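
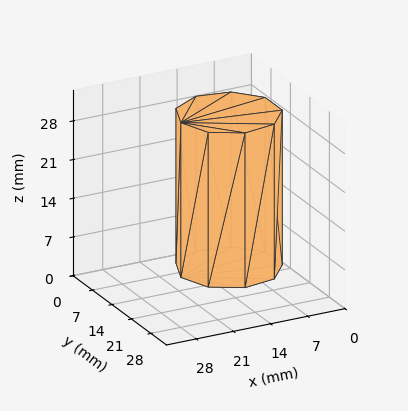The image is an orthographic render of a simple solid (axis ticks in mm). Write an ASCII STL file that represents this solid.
Reading the render: the shape is a regular 9-sided prism (a cylinder approximated with 9 flat sides), circumscribed radius ≈ 9 mm, height ≈ 28 mm (dimensions read to the nearest mm from the axis ticks). For the STL, each face is triangulated and given an outward normal.

solid part
  facet normal 0.0000 0.0000 -1.0000
    outer loop
      vertex 10.56 17.86 0.00
      vertex 15.89 14.79 0.00
      vertex 18.00 9.00 0.00
    endloop
  endfacet
  facet normal 0.0000 0.0000 -1.0000
    outer loop
      vertex 4.50 16.79 0.00
      vertex 10.56 17.86 0.00
      vertex 18.00 9.00 0.00
    endloop
  endfacet
  facet normal 0.0000 0.0000 -1.0000
    outer loop
      vertex 0.54 12.08 0.00
      vertex 4.50 16.79 0.00
      vertex 18.00 9.00 0.00
    endloop
  endfacet
  facet normal 0.0000 0.0000 -1.0000
    outer loop
      vertex 0.54 5.92 0.00
      vertex 0.54 12.08 0.00
      vertex 18.00 9.00 0.00
    endloop
  endfacet
  facet normal 0.0000 0.0000 -1.0000
    outer loop
      vertex 4.50 1.21 0.00
      vertex 0.54 5.92 0.00
      vertex 18.00 9.00 0.00
    endloop
  endfacet
  facet normal 0.0000 0.0000 -1.0000
    outer loop
      vertex 10.56 0.14 0.00
      vertex 4.50 1.21 0.00
      vertex 18.00 9.00 0.00
    endloop
  endfacet
  facet normal 0.0000 0.0000 -1.0000
    outer loop
      vertex 15.89 3.21 0.00
      vertex 10.56 0.14 0.00
      vertex 18.00 9.00 0.00
    endloop
  endfacet
  facet normal 0.0000 0.0000 1.0000
    outer loop
      vertex 18.00 9.00 28.00
      vertex 15.89 14.79 28.00
      vertex 10.56 17.86 28.00
    endloop
  endfacet
  facet normal 0.0000 0.0000 1.0000
    outer loop
      vertex 18.00 9.00 28.00
      vertex 10.56 17.86 28.00
      vertex 4.50 16.79 28.00
    endloop
  endfacet
  facet normal 0.0000 0.0000 1.0000
    outer loop
      vertex 18.00 9.00 28.00
      vertex 4.50 16.79 28.00
      vertex 0.54 12.08 28.00
    endloop
  endfacet
  facet normal 0.0000 0.0000 1.0000
    outer loop
      vertex 18.00 9.00 28.00
      vertex 0.54 12.08 28.00
      vertex 0.54 5.92 28.00
    endloop
  endfacet
  facet normal 0.0000 0.0000 1.0000
    outer loop
      vertex 18.00 9.00 28.00
      vertex 0.54 5.92 28.00
      vertex 4.50 1.21 28.00
    endloop
  endfacet
  facet normal 0.0000 0.0000 1.0000
    outer loop
      vertex 18.00 9.00 28.00
      vertex 4.50 1.21 28.00
      vertex 10.56 0.14 28.00
    endloop
  endfacet
  facet normal 0.0000 0.0000 1.0000
    outer loop
      vertex 18.00 9.00 28.00
      vertex 10.56 0.14 28.00
      vertex 15.89 3.21 28.00
    endloop
  endfacet
  facet normal 0.9396 0.3424 0.0000
    outer loop
      vertex 18.00 9.00 0.00
      vertex 15.89 14.79 0.00
      vertex 15.89 14.79 28.00
    endloop
  endfacet
  facet normal 0.9396 0.3424 0.0000
    outer loop
      vertex 18.00 9.00 0.00
      vertex 15.89 14.79 28.00
      vertex 18.00 9.00 28.00
    endloop
  endfacet
  facet normal 0.4991 0.8665 0.0000
    outer loop
      vertex 15.89 14.79 0.00
      vertex 10.56 17.86 0.00
      vertex 10.56 17.86 28.00
    endloop
  endfacet
  facet normal 0.4991 0.8665 0.0000
    outer loop
      vertex 15.89 14.79 0.00
      vertex 10.56 17.86 28.00
      vertex 15.89 14.79 28.00
    endloop
  endfacet
  facet normal -0.1739 0.9848 0.0000
    outer loop
      vertex 10.56 17.86 0.00
      vertex 4.50 16.79 0.00
      vertex 4.50 16.79 28.00
    endloop
  endfacet
  facet normal -0.1739 0.9848 0.0000
    outer loop
      vertex 10.56 17.86 0.00
      vertex 4.50 16.79 28.00
      vertex 10.56 17.86 28.00
    endloop
  endfacet
  facet normal -0.7654 0.6435 0.0000
    outer loop
      vertex 4.50 16.79 0.00
      vertex 0.54 12.08 0.00
      vertex 0.54 12.08 28.00
    endloop
  endfacet
  facet normal -0.7654 0.6435 0.0000
    outer loop
      vertex 4.50 16.79 0.00
      vertex 0.54 12.08 28.00
      vertex 4.50 16.79 28.00
    endloop
  endfacet
  facet normal -1.0000 0.0000 0.0000
    outer loop
      vertex 0.54 12.08 0.00
      vertex 0.54 5.92 0.00
      vertex 0.54 5.92 28.00
    endloop
  endfacet
  facet normal -1.0000 0.0000 0.0000
    outer loop
      vertex 0.54 12.08 0.00
      vertex 0.54 5.92 28.00
      vertex 0.54 12.08 28.00
    endloop
  endfacet
  facet normal -0.7654 -0.6435 0.0000
    outer loop
      vertex 0.54 5.92 0.00
      vertex 4.50 1.21 0.00
      vertex 4.50 1.21 28.00
    endloop
  endfacet
  facet normal -0.7654 -0.6435 0.0000
    outer loop
      vertex 0.54 5.92 0.00
      vertex 4.50 1.21 28.00
      vertex 0.54 5.92 28.00
    endloop
  endfacet
  facet normal -0.1739 -0.9848 0.0000
    outer loop
      vertex 4.50 1.21 0.00
      vertex 10.56 0.14 0.00
      vertex 10.56 0.14 28.00
    endloop
  endfacet
  facet normal -0.1739 -0.9848 0.0000
    outer loop
      vertex 4.50 1.21 0.00
      vertex 10.56 0.14 28.00
      vertex 4.50 1.21 28.00
    endloop
  endfacet
  facet normal 0.4991 -0.8665 0.0000
    outer loop
      vertex 10.56 0.14 0.00
      vertex 15.89 3.21 0.00
      vertex 15.89 3.21 28.00
    endloop
  endfacet
  facet normal 0.4991 -0.8665 0.0000
    outer loop
      vertex 10.56 0.14 0.00
      vertex 15.89 3.21 28.00
      vertex 10.56 0.14 28.00
    endloop
  endfacet
  facet normal 0.9396 -0.3424 0.0000
    outer loop
      vertex 15.89 3.21 0.00
      vertex 18.00 9.00 0.00
      vertex 18.00 9.00 28.00
    endloop
  endfacet
  facet normal 0.9396 -0.3424 0.0000
    outer loop
      vertex 15.89 3.21 0.00
      vertex 18.00 9.00 28.00
      vertex 15.89 3.21 28.00
    endloop
  endfacet
endsolid part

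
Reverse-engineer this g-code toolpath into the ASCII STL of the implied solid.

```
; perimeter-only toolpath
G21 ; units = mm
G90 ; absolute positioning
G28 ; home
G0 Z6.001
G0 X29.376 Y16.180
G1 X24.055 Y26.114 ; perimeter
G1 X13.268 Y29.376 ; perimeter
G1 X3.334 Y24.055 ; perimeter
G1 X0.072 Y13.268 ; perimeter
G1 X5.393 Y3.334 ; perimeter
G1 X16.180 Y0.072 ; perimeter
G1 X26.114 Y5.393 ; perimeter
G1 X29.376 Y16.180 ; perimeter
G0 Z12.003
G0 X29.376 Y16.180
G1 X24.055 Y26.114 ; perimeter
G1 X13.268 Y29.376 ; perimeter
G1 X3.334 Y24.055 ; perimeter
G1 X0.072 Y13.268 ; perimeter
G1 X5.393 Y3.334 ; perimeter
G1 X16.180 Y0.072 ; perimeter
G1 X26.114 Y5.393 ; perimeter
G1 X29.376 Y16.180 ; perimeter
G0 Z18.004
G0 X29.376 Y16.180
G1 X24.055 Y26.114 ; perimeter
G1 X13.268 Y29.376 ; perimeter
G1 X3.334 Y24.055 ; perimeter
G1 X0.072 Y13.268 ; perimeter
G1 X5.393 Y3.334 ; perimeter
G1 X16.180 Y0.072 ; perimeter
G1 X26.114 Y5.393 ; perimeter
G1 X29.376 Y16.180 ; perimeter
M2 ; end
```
solid part
  facet normal 0.0000 0.0000 -1.0000
    outer loop
      vertex 13.268 29.376 0.000
      vertex 24.055 26.114 0.000
      vertex 29.376 16.180 0.000
    endloop
  endfacet
  facet normal 0.0000 0.0000 -1.0000
    outer loop
      vertex 3.334 24.055 0.000
      vertex 13.268 29.376 0.000
      vertex 29.376 16.180 0.000
    endloop
  endfacet
  facet normal 0.0000 0.0000 -1.0000
    outer loop
      vertex 0.072 13.268 0.000
      vertex 3.334 24.055 0.000
      vertex 29.376 16.180 0.000
    endloop
  endfacet
  facet normal 0.0000 0.0000 -1.0000
    outer loop
      vertex 5.393 3.334 0.000
      vertex 0.072 13.268 0.000
      vertex 29.376 16.180 0.000
    endloop
  endfacet
  facet normal 0.0000 0.0000 -1.0000
    outer loop
      vertex 16.180 0.072 0.000
      vertex 5.393 3.334 0.000
      vertex 29.376 16.180 0.000
    endloop
  endfacet
  facet normal 0.0000 0.0000 -1.0000
    outer loop
      vertex 26.114 5.393 0.000
      vertex 16.180 0.072 0.000
      vertex 29.376 16.180 0.000
    endloop
  endfacet
  facet normal 0.0000 0.0000 1.0000
    outer loop
      vertex 29.376 16.180 18.004
      vertex 24.055 26.114 18.004
      vertex 13.268 29.376 18.004
    endloop
  endfacet
  facet normal 0.0000 0.0000 1.0000
    outer loop
      vertex 29.376 16.180 18.004
      vertex 13.268 29.376 18.004
      vertex 3.334 24.055 18.004
    endloop
  endfacet
  facet normal 0.0000 0.0000 1.0000
    outer loop
      vertex 29.376 16.180 18.004
      vertex 3.334 24.055 18.004
      vertex 0.072 13.268 18.004
    endloop
  endfacet
  facet normal 0.0000 0.0000 1.0000
    outer loop
      vertex 29.376 16.180 18.004
      vertex 0.072 13.268 18.004
      vertex 5.393 3.334 18.004
    endloop
  endfacet
  facet normal 0.0000 0.0000 1.0000
    outer loop
      vertex 29.376 16.180 18.004
      vertex 5.393 3.334 18.004
      vertex 16.180 0.072 18.004
    endloop
  endfacet
  facet normal 0.0000 0.0000 1.0000
    outer loop
      vertex 29.376 16.180 18.004
      vertex 16.180 0.072 18.004
      vertex 26.114 5.393 18.004
    endloop
  endfacet
  facet normal 0.8815 0.4722 0.0000
    outer loop
      vertex 29.376 16.180 0.000
      vertex 24.055 26.114 0.000
      vertex 24.055 26.114 18.004
    endloop
  endfacet
  facet normal 0.8815 0.4722 0.0000
    outer loop
      vertex 29.376 16.180 0.000
      vertex 24.055 26.114 18.004
      vertex 29.376 16.180 18.004
    endloop
  endfacet
  facet normal 0.2895 0.9572 0.0000
    outer loop
      vertex 24.055 26.114 0.000
      vertex 13.268 29.376 0.000
      vertex 13.268 29.376 18.004
    endloop
  endfacet
  facet normal 0.2895 0.9572 0.0000
    outer loop
      vertex 24.055 26.114 0.000
      vertex 13.268 29.376 18.004
      vertex 24.055 26.114 18.004
    endloop
  endfacet
  facet normal -0.4722 0.8815 0.0000
    outer loop
      vertex 13.268 29.376 0.000
      vertex 3.334 24.055 0.000
      vertex 3.334 24.055 18.004
    endloop
  endfacet
  facet normal -0.4722 0.8815 0.0000
    outer loop
      vertex 13.268 29.376 0.000
      vertex 3.334 24.055 18.004
      vertex 13.268 29.376 18.004
    endloop
  endfacet
  facet normal -0.9572 0.2895 0.0000
    outer loop
      vertex 3.334 24.055 0.000
      vertex 0.072 13.268 0.000
      vertex 0.072 13.268 18.004
    endloop
  endfacet
  facet normal -0.9572 0.2895 0.0000
    outer loop
      vertex 3.334 24.055 0.000
      vertex 0.072 13.268 18.004
      vertex 3.334 24.055 18.004
    endloop
  endfacet
  facet normal -0.8815 -0.4722 0.0000
    outer loop
      vertex 0.072 13.268 0.000
      vertex 5.393 3.334 0.000
      vertex 5.393 3.334 18.004
    endloop
  endfacet
  facet normal -0.8815 -0.4722 0.0000
    outer loop
      vertex 0.072 13.268 0.000
      vertex 5.393 3.334 18.004
      vertex 0.072 13.268 18.004
    endloop
  endfacet
  facet normal -0.2895 -0.9572 0.0000
    outer loop
      vertex 5.393 3.334 0.000
      vertex 16.180 0.072 0.000
      vertex 16.180 0.072 18.004
    endloop
  endfacet
  facet normal -0.2895 -0.9572 0.0000
    outer loop
      vertex 5.393 3.334 0.000
      vertex 16.180 0.072 18.004
      vertex 5.393 3.334 18.004
    endloop
  endfacet
  facet normal 0.4722 -0.8815 0.0000
    outer loop
      vertex 16.180 0.072 0.000
      vertex 26.114 5.393 0.000
      vertex 26.114 5.393 18.004
    endloop
  endfacet
  facet normal 0.4722 -0.8815 0.0000
    outer loop
      vertex 16.180 0.072 0.000
      vertex 26.114 5.393 18.004
      vertex 16.180 0.072 18.004
    endloop
  endfacet
  facet normal 0.9572 -0.2895 0.0000
    outer loop
      vertex 26.114 5.393 0.000
      vertex 29.376 16.180 0.000
      vertex 29.376 16.180 18.004
    endloop
  endfacet
  facet normal 0.9572 -0.2895 0.0000
    outer loop
      vertex 26.114 5.393 0.000
      vertex 29.376 16.180 18.004
      vertex 26.114 5.393 18.004
    endloop
  endfacet
endsolid part

The G0 Z moves step by Δz≈6.001 mm. Every layer's G1 loop is the same polygon, so the solid is a straight extrusion of it from z=0 to z≈18. Closing with flat bottom and top caps and triangulating gives 28 facets — a regular 8-sided prism (a cylinder approximated with 8 flat sides), circumscribed radius ≈ 14.7 mm, height ≈ 18 mm.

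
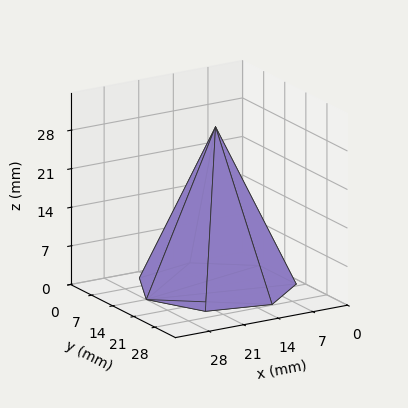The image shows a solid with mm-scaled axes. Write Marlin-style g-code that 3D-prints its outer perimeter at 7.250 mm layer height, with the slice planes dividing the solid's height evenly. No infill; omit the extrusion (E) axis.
Reading the render: the shape is a regular 7-sided pyramid, base circumscribed radius ≈ 14 mm, apex at z ≈ 29 mm (dimensions read to the nearest mm from the axis ticks). For the g-code, the solid's height is divided into equal slices at the stated Δz and each level perimeter traced with G1 moves after a G0 lift.

; perimeter-only toolpath
G21 ; units = mm
G90 ; absolute positioning
G28 ; home
; layer 1
G0 Z7.250
G0 X24.500 Y14.000
G1 X20.547 Y22.210
G1 X11.664 Y24.237
G1 X4.540 Y18.556
G1 X4.540 Y9.444
G1 X11.664 Y3.763
G1 X20.547 Y5.790
G1 X24.500 Y14.000
; layer 2
G0 Z14.500
G0 X21.000 Y14.000
G1 X18.364 Y19.473
G1 X12.442 Y20.825
G1 X7.693 Y17.037
G1 X7.693 Y10.963
G1 X12.442 Y7.175
G1 X18.364 Y8.527
G1 X21.000 Y14.000
; layer 3
G0 Z21.750
G0 X17.500 Y14.000
G1 X16.182 Y16.736
G1 X13.221 Y17.412
G1 X10.847 Y15.518
G1 X10.847 Y12.482
G1 X13.221 Y10.588
G1 X16.182 Y11.264
G1 X17.500 Y14.000
M2 ; end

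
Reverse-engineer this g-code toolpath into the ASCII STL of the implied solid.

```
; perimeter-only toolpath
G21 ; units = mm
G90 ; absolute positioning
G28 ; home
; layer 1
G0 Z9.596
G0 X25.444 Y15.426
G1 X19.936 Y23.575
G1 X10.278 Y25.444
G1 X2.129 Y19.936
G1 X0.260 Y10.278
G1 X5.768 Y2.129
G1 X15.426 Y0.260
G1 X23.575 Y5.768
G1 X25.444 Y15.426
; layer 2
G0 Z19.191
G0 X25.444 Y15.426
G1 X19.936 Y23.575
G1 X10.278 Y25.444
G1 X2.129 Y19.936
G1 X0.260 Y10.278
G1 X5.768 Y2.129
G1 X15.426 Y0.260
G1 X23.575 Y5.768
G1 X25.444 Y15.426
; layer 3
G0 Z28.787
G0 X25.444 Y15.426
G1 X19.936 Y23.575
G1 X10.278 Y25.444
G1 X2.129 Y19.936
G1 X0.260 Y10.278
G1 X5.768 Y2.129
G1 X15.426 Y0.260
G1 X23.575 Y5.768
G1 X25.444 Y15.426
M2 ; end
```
solid part
  facet normal 0.0000 0.0000 -1.0000
    outer loop
      vertex 10.278 25.444 0.000
      vertex 19.936 23.575 0.000
      vertex 25.444 15.426 0.000
    endloop
  endfacet
  facet normal 0.0000 0.0000 -1.0000
    outer loop
      vertex 2.129 19.936 0.000
      vertex 10.278 25.444 0.000
      vertex 25.444 15.426 0.000
    endloop
  endfacet
  facet normal 0.0000 0.0000 -1.0000
    outer loop
      vertex 0.260 10.278 0.000
      vertex 2.129 19.936 0.000
      vertex 25.444 15.426 0.000
    endloop
  endfacet
  facet normal 0.0000 0.0000 -1.0000
    outer loop
      vertex 5.768 2.129 0.000
      vertex 0.260 10.278 0.000
      vertex 25.444 15.426 0.000
    endloop
  endfacet
  facet normal 0.0000 0.0000 -1.0000
    outer loop
      vertex 15.426 0.260 0.000
      vertex 5.768 2.129 0.000
      vertex 25.444 15.426 0.000
    endloop
  endfacet
  facet normal 0.0000 0.0000 -1.0000
    outer loop
      vertex 23.575 5.768 0.000
      vertex 15.426 0.260 0.000
      vertex 25.444 15.426 0.000
    endloop
  endfacet
  facet normal 0.0000 0.0000 1.0000
    outer loop
      vertex 25.444 15.426 28.787
      vertex 19.936 23.575 28.787
      vertex 10.278 25.444 28.787
    endloop
  endfacet
  facet normal 0.0000 0.0000 1.0000
    outer loop
      vertex 25.444 15.426 28.787
      vertex 10.278 25.444 28.787
      vertex 2.129 19.936 28.787
    endloop
  endfacet
  facet normal 0.0000 0.0000 1.0000
    outer loop
      vertex 25.444 15.426 28.787
      vertex 2.129 19.936 28.787
      vertex 0.260 10.278 28.787
    endloop
  endfacet
  facet normal 0.0000 0.0000 1.0000
    outer loop
      vertex 25.444 15.426 28.787
      vertex 0.260 10.278 28.787
      vertex 5.768 2.129 28.787
    endloop
  endfacet
  facet normal 0.0000 0.0000 1.0000
    outer loop
      vertex 25.444 15.426 28.787
      vertex 5.768 2.129 28.787
      vertex 15.426 0.260 28.787
    endloop
  endfacet
  facet normal 0.0000 0.0000 1.0000
    outer loop
      vertex 25.444 15.426 28.787
      vertex 15.426 0.260 28.787
      vertex 23.575 5.768 28.787
    endloop
  endfacet
  facet normal 0.8285 0.5600 0.0000
    outer loop
      vertex 25.444 15.426 0.000
      vertex 19.936 23.575 0.000
      vertex 19.936 23.575 28.787
    endloop
  endfacet
  facet normal 0.8285 0.5600 0.0000
    outer loop
      vertex 25.444 15.426 0.000
      vertex 19.936 23.575 28.787
      vertex 25.444 15.426 28.787
    endloop
  endfacet
  facet normal 0.1900 0.9818 0.0000
    outer loop
      vertex 19.936 23.575 0.000
      vertex 10.278 25.444 0.000
      vertex 10.278 25.444 28.787
    endloop
  endfacet
  facet normal 0.1900 0.9818 0.0000
    outer loop
      vertex 19.936 23.575 0.000
      vertex 10.278 25.444 28.787
      vertex 19.936 23.575 28.787
    endloop
  endfacet
  facet normal -0.5600 0.8285 0.0000
    outer loop
      vertex 10.278 25.444 0.000
      vertex 2.129 19.936 0.000
      vertex 2.129 19.936 28.787
    endloop
  endfacet
  facet normal -0.5600 0.8285 0.0000
    outer loop
      vertex 10.278 25.444 0.000
      vertex 2.129 19.936 28.787
      vertex 10.278 25.444 28.787
    endloop
  endfacet
  facet normal -0.9818 0.1900 0.0000
    outer loop
      vertex 2.129 19.936 0.000
      vertex 0.260 10.278 0.000
      vertex 0.260 10.278 28.787
    endloop
  endfacet
  facet normal -0.9818 0.1900 0.0000
    outer loop
      vertex 2.129 19.936 0.000
      vertex 0.260 10.278 28.787
      vertex 2.129 19.936 28.787
    endloop
  endfacet
  facet normal -0.8285 -0.5600 0.0000
    outer loop
      vertex 0.260 10.278 0.000
      vertex 5.768 2.129 0.000
      vertex 5.768 2.129 28.787
    endloop
  endfacet
  facet normal -0.8285 -0.5600 0.0000
    outer loop
      vertex 0.260 10.278 0.000
      vertex 5.768 2.129 28.787
      vertex 0.260 10.278 28.787
    endloop
  endfacet
  facet normal -0.1900 -0.9818 0.0000
    outer loop
      vertex 5.768 2.129 0.000
      vertex 15.426 0.260 0.000
      vertex 15.426 0.260 28.787
    endloop
  endfacet
  facet normal -0.1900 -0.9818 0.0000
    outer loop
      vertex 5.768 2.129 0.000
      vertex 15.426 0.260 28.787
      vertex 5.768 2.129 28.787
    endloop
  endfacet
  facet normal 0.5600 -0.8285 0.0000
    outer loop
      vertex 15.426 0.260 0.000
      vertex 23.575 5.768 0.000
      vertex 23.575 5.768 28.787
    endloop
  endfacet
  facet normal 0.5600 -0.8285 0.0000
    outer loop
      vertex 15.426 0.260 0.000
      vertex 23.575 5.768 28.787
      vertex 15.426 0.260 28.787
    endloop
  endfacet
  facet normal 0.9818 -0.1900 0.0000
    outer loop
      vertex 23.575 5.768 0.000
      vertex 25.444 15.426 0.000
      vertex 25.444 15.426 28.787
    endloop
  endfacet
  facet normal 0.9818 -0.1900 0.0000
    outer loop
      vertex 23.575 5.768 0.000
      vertex 25.444 15.426 28.787
      vertex 23.575 5.768 28.787
    endloop
  endfacet
endsolid part

The G0 Z moves step by Δz≈9.596 mm. Every layer's G1 loop is the same polygon, so the solid is a straight extrusion of it from z=0 to z≈28.8. Closing with flat bottom and top caps and triangulating gives 28 facets — a regular 8-sided prism (a cylinder approximated with 8 flat sides), circumscribed radius ≈ 12.9 mm, height ≈ 28.8 mm.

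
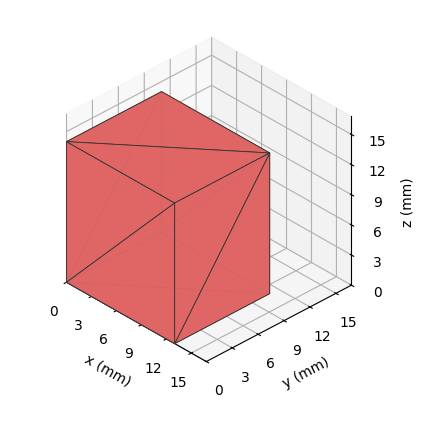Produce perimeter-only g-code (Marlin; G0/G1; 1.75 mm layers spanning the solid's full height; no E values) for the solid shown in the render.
Reading the render: the shape is a rectangular box, roughly 13 × 11 mm footprint and 14 mm tall (dimensions read to the nearest mm from the axis ticks). For the g-code, the solid's height is divided into equal slices at the stated Δz and each level perimeter traced with G1 moves after a G0 lift.

; perimeter-only toolpath
G21 ; units = mm
G90 ; absolute positioning
G28 ; home
; layer 1
G0 Z1.75
G0 X0.00 Y0.00
G1 X13.00 Y0.00
G1 X13.00 Y11.00
G1 X0.00 Y11.00
G1 X0.00 Y0.00
; layer 2
G0 Z3.50
G0 X0.00 Y0.00
G1 X13.00 Y0.00
G1 X13.00 Y11.00
G1 X0.00 Y11.00
G1 X0.00 Y0.00
; layer 3
G0 Z5.25
G0 X0.00 Y0.00
G1 X13.00 Y0.00
G1 X13.00 Y11.00
G1 X0.00 Y11.00
G1 X0.00 Y0.00
; layer 4
G0 Z7.00
G0 X0.00 Y0.00
G1 X13.00 Y0.00
G1 X13.00 Y11.00
G1 X0.00 Y11.00
G1 X0.00 Y0.00
; layer 5
G0 Z8.75
G0 X0.00 Y0.00
G1 X13.00 Y0.00
G1 X13.00 Y11.00
G1 X0.00 Y11.00
G1 X0.00 Y0.00
; layer 6
G0 Z10.50
G0 X0.00 Y0.00
G1 X13.00 Y0.00
G1 X13.00 Y11.00
G1 X0.00 Y11.00
G1 X0.00 Y0.00
; layer 7
G0 Z12.25
G0 X0.00 Y0.00
G1 X13.00 Y0.00
G1 X13.00 Y11.00
G1 X0.00 Y11.00
G1 X0.00 Y0.00
; layer 8
G0 Z14.00
G0 X0.00 Y0.00
G1 X13.00 Y0.00
G1 X13.00 Y11.00
G1 X0.00 Y11.00
G1 X0.00 Y0.00
M2 ; end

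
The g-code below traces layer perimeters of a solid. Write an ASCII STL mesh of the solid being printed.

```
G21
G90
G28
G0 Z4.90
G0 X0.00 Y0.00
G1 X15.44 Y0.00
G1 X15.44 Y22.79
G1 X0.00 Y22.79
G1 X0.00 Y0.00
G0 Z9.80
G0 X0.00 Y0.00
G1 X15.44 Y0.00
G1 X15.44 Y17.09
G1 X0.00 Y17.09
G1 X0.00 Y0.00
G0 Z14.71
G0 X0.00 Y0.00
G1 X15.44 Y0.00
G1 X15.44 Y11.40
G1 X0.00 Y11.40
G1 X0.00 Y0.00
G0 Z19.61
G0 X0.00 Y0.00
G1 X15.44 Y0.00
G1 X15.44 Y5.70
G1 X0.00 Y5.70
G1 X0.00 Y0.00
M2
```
solid part
  facet normal 0.0000 0.0000 -1.0000
    outer loop
      vertex 15.44 28.49 0.00
      vertex 15.44 0.00 0.00
      vertex 0.00 0.00 0.00
    endloop
  endfacet
  facet normal 0.0000 0.0000 -1.0000
    outer loop
      vertex 0.00 28.49 0.00
      vertex 15.44 28.49 0.00
      vertex 0.00 0.00 0.00
    endloop
  endfacet
  facet normal 0.0000 -1.0000 0.0000
    outer loop
      vertex 0.00 0.00 0.00
      vertex 15.44 0.00 0.00
      vertex 15.44 0.00 24.51
    endloop
  endfacet
  facet normal 0.0000 -1.0000 0.0000
    outer loop
      vertex 0.00 0.00 0.00
      vertex 15.44 0.00 24.51
      vertex 0.00 0.00 24.51
    endloop
  endfacet
  facet normal 0.0000 0.6522 0.7581
    outer loop
      vertex 0.00 0.00 24.51
      vertex 15.44 0.00 24.51
      vertex 15.44 28.49 0.00
    endloop
  endfacet
  facet normal 0.0000 0.6522 0.7581
    outer loop
      vertex 0.00 0.00 24.51
      vertex 15.44 28.49 0.00
      vertex 0.00 28.49 0.00
    endloop
  endfacet
  facet normal -1.0000 0.0000 0.0000
    outer loop
      vertex 0.00 0.00 24.51
      vertex 0.00 28.49 0.00
      vertex 0.00 0.00 0.00
    endloop
  endfacet
  facet normal 1.0000 0.0000 0.0000
    outer loop
      vertex 15.44 0.00 0.00
      vertex 15.44 28.49 0.00
      vertex 15.44 0.00 24.51
    endloop
  endfacet
endsolid part

The G0 Z moves step by Δz≈4.90 mm. The G1 loops shrink linearly with z, so the solid tapers from its base footprint up to z≈24.5. Closing with a flat bottom cap and the tapered top and triangulating gives 8 facets — a wedge (ramp): 15.4 × 28.5 mm base, rising to 24.5 mm along the y=0 edge and sloping linearly to z=0 at y=28.5.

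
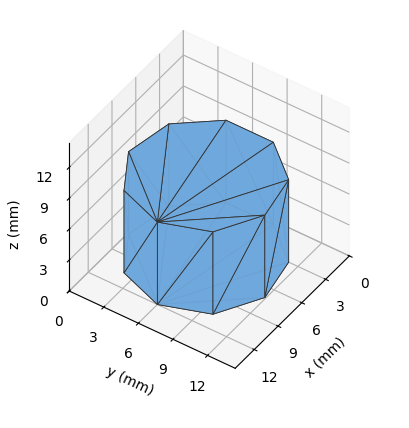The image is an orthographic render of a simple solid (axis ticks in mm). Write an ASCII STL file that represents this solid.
Reading the render: the shape is a regular 9-sided prism (a cylinder approximated with 9 flat sides), circumscribed radius ≈ 6 mm, height ≈ 8 mm (dimensions read to the nearest mm from the axis ticks). For the STL, each face is triangulated and given an outward normal.

solid part
  facet normal 0.0000 0.0000 -1.0000
    outer loop
      vertex 7.042 11.909 0.000
      vertex 10.596 9.857 0.000
      vertex 12.000 6.000 0.000
    endloop
  endfacet
  facet normal 0.0000 0.0000 -1.0000
    outer loop
      vertex 3.000 11.196 0.000
      vertex 7.042 11.909 0.000
      vertex 12.000 6.000 0.000
    endloop
  endfacet
  facet normal 0.0000 0.0000 -1.0000
    outer loop
      vertex 0.362 8.052 0.000
      vertex 3.000 11.196 0.000
      vertex 12.000 6.000 0.000
    endloop
  endfacet
  facet normal 0.0000 0.0000 -1.0000
    outer loop
      vertex 0.362 3.948 0.000
      vertex 0.362 8.052 0.000
      vertex 12.000 6.000 0.000
    endloop
  endfacet
  facet normal 0.0000 0.0000 -1.0000
    outer loop
      vertex 3.000 0.804 0.000
      vertex 0.362 3.948 0.000
      vertex 12.000 6.000 0.000
    endloop
  endfacet
  facet normal 0.0000 0.0000 -1.0000
    outer loop
      vertex 7.042 0.091 0.000
      vertex 3.000 0.804 0.000
      vertex 12.000 6.000 0.000
    endloop
  endfacet
  facet normal 0.0000 0.0000 -1.0000
    outer loop
      vertex 10.596 2.143 0.000
      vertex 7.042 0.091 0.000
      vertex 12.000 6.000 0.000
    endloop
  endfacet
  facet normal 0.0000 0.0000 1.0000
    outer loop
      vertex 12.000 6.000 8.000
      vertex 10.596 9.857 8.000
      vertex 7.042 11.909 8.000
    endloop
  endfacet
  facet normal 0.0000 0.0000 1.0000
    outer loop
      vertex 12.000 6.000 8.000
      vertex 7.042 11.909 8.000
      vertex 3.000 11.196 8.000
    endloop
  endfacet
  facet normal 0.0000 0.0000 1.0000
    outer loop
      vertex 12.000 6.000 8.000
      vertex 3.000 11.196 8.000
      vertex 0.362 8.052 8.000
    endloop
  endfacet
  facet normal 0.0000 0.0000 1.0000
    outer loop
      vertex 12.000 6.000 8.000
      vertex 0.362 8.052 8.000
      vertex 0.362 3.948 8.000
    endloop
  endfacet
  facet normal 0.0000 0.0000 1.0000
    outer loop
      vertex 12.000 6.000 8.000
      vertex 0.362 3.948 8.000
      vertex 3.000 0.804 8.000
    endloop
  endfacet
  facet normal 0.0000 0.0000 1.0000
    outer loop
      vertex 12.000 6.000 8.000
      vertex 3.000 0.804 8.000
      vertex 7.042 0.091 8.000
    endloop
  endfacet
  facet normal 0.0000 0.0000 1.0000
    outer loop
      vertex 12.000 6.000 8.000
      vertex 7.042 0.091 8.000
      vertex 10.596 2.143 8.000
    endloop
  endfacet
  facet normal 0.9397 0.3421 0.0000
    outer loop
      vertex 12.000 6.000 0.000
      vertex 10.596 9.857 0.000
      vertex 10.596 9.857 8.000
    endloop
  endfacet
  facet normal 0.9397 0.3421 0.0000
    outer loop
      vertex 12.000 6.000 0.000
      vertex 10.596 9.857 8.000
      vertex 12.000 6.000 8.000
    endloop
  endfacet
  facet normal 0.5000 0.8660 0.0000
    outer loop
      vertex 10.596 9.857 0.000
      vertex 7.042 11.909 0.000
      vertex 7.042 11.909 8.000
    endloop
  endfacet
  facet normal 0.5000 0.8660 0.0000
    outer loop
      vertex 10.596 9.857 0.000
      vertex 7.042 11.909 8.000
      vertex 10.596 9.857 8.000
    endloop
  endfacet
  facet normal -0.1737 0.9848 0.0000
    outer loop
      vertex 7.042 11.909 0.000
      vertex 3.000 11.196 0.000
      vertex 3.000 11.196 8.000
    endloop
  endfacet
  facet normal -0.1737 0.9848 0.0000
    outer loop
      vertex 7.042 11.909 0.000
      vertex 3.000 11.196 8.000
      vertex 7.042 11.909 8.000
    endloop
  endfacet
  facet normal -0.7661 0.6428 0.0000
    outer loop
      vertex 3.000 11.196 0.000
      vertex 0.362 8.052 0.000
      vertex 0.362 8.052 8.000
    endloop
  endfacet
  facet normal -0.7661 0.6428 0.0000
    outer loop
      vertex 3.000 11.196 0.000
      vertex 0.362 8.052 8.000
      vertex 3.000 11.196 8.000
    endloop
  endfacet
  facet normal -1.0000 0.0000 0.0000
    outer loop
      vertex 0.362 8.052 0.000
      vertex 0.362 3.948 0.000
      vertex 0.362 3.948 8.000
    endloop
  endfacet
  facet normal -1.0000 0.0000 0.0000
    outer loop
      vertex 0.362 8.052 0.000
      vertex 0.362 3.948 8.000
      vertex 0.362 8.052 8.000
    endloop
  endfacet
  facet normal -0.7661 -0.6428 0.0000
    outer loop
      vertex 0.362 3.948 0.000
      vertex 3.000 0.804 0.000
      vertex 3.000 0.804 8.000
    endloop
  endfacet
  facet normal -0.7661 -0.6428 0.0000
    outer loop
      vertex 0.362 3.948 0.000
      vertex 3.000 0.804 8.000
      vertex 0.362 3.948 8.000
    endloop
  endfacet
  facet normal -0.1737 -0.9848 0.0000
    outer loop
      vertex 3.000 0.804 0.000
      vertex 7.042 0.091 0.000
      vertex 7.042 0.091 8.000
    endloop
  endfacet
  facet normal -0.1737 -0.9848 0.0000
    outer loop
      vertex 3.000 0.804 0.000
      vertex 7.042 0.091 8.000
      vertex 3.000 0.804 8.000
    endloop
  endfacet
  facet normal 0.5000 -0.8660 0.0000
    outer loop
      vertex 7.042 0.091 0.000
      vertex 10.596 2.143 0.000
      vertex 10.596 2.143 8.000
    endloop
  endfacet
  facet normal 0.5000 -0.8660 0.0000
    outer loop
      vertex 7.042 0.091 0.000
      vertex 10.596 2.143 8.000
      vertex 7.042 0.091 8.000
    endloop
  endfacet
  facet normal 0.9397 -0.3421 0.0000
    outer loop
      vertex 10.596 2.143 0.000
      vertex 12.000 6.000 0.000
      vertex 12.000 6.000 8.000
    endloop
  endfacet
  facet normal 0.9397 -0.3421 0.0000
    outer loop
      vertex 10.596 2.143 0.000
      vertex 12.000 6.000 8.000
      vertex 10.596 2.143 8.000
    endloop
  endfacet
endsolid part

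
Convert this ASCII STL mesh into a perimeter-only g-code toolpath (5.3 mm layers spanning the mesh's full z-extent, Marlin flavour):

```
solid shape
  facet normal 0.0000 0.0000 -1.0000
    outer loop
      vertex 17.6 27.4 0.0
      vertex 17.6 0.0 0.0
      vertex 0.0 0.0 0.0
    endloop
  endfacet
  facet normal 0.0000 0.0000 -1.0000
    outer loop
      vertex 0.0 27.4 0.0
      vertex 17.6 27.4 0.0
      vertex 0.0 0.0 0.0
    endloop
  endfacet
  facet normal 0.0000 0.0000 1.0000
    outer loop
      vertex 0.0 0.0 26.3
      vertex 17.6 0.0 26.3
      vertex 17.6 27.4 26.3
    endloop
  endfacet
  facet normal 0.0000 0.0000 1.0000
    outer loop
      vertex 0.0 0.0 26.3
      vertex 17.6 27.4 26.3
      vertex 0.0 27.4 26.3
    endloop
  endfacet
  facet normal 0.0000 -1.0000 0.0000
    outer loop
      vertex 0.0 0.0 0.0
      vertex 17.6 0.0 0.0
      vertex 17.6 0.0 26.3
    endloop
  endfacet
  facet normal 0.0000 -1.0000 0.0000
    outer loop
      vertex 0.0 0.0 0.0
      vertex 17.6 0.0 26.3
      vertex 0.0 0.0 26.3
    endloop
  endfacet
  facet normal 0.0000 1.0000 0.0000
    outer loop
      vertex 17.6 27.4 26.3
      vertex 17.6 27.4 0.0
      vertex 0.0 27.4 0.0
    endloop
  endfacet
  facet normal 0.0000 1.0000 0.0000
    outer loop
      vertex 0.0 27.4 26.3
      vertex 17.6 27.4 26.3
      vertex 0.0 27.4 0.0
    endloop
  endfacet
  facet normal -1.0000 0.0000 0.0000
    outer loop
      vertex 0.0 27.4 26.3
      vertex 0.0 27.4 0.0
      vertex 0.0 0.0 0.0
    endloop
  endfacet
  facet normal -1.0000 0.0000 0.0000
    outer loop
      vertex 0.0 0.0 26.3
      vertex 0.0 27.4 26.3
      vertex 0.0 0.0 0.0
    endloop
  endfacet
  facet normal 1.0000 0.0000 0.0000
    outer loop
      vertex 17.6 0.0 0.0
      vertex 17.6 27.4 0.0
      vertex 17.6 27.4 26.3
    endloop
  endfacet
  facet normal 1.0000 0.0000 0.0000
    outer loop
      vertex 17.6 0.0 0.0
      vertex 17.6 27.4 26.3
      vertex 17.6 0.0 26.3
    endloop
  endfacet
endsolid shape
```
; perimeter-only toolpath
G21 ; units = mm
G90 ; absolute positioning
G28 ; home
; layer 1
G0 Z5.3
G0 X0.0 Y0.0
G1 X17.6 Y0.0
G1 X17.6 Y27.4
G1 X0.0 Y27.4
G1 X0.0 Y0.0
; layer 2
G0 Z10.5
G0 X0.0 Y0.0
G1 X17.6 Y0.0
G1 X17.6 Y27.4
G1 X0.0 Y27.4
G1 X0.0 Y0.0
; layer 3
G0 Z15.8
G0 X0.0 Y0.0
G1 X17.6 Y0.0
G1 X17.6 Y27.4
G1 X0.0 Y27.4
G1 X0.0 Y0.0
; layer 4
G0 Z21.0
G0 X0.0 Y0.0
G1 X17.6 Y0.0
G1 X17.6 Y27.4
G1 X0.0 Y27.4
G1 X0.0 Y0.0
; layer 5
G0 Z26.3
G0 X0.0 Y0.0
G1 X17.6 Y0.0
G1 X17.6 Y27.4
G1 X0.0 Y27.4
G1 X0.0 Y0.0
M2 ; end

The solid is a rectangular box, roughly 17.6 × 27.4 mm footprint and 26.3 mm tall. Slicing at Δz = 5.3 mm — 5 equal slices spanning the solid's height, so layer i sits at z = i·h/5 — gives 5 non-empty perimeters. Each is a 4-segment closed polygon; G0 lifts to the layer z and rapids to the start vertex, then G1 traces the edges.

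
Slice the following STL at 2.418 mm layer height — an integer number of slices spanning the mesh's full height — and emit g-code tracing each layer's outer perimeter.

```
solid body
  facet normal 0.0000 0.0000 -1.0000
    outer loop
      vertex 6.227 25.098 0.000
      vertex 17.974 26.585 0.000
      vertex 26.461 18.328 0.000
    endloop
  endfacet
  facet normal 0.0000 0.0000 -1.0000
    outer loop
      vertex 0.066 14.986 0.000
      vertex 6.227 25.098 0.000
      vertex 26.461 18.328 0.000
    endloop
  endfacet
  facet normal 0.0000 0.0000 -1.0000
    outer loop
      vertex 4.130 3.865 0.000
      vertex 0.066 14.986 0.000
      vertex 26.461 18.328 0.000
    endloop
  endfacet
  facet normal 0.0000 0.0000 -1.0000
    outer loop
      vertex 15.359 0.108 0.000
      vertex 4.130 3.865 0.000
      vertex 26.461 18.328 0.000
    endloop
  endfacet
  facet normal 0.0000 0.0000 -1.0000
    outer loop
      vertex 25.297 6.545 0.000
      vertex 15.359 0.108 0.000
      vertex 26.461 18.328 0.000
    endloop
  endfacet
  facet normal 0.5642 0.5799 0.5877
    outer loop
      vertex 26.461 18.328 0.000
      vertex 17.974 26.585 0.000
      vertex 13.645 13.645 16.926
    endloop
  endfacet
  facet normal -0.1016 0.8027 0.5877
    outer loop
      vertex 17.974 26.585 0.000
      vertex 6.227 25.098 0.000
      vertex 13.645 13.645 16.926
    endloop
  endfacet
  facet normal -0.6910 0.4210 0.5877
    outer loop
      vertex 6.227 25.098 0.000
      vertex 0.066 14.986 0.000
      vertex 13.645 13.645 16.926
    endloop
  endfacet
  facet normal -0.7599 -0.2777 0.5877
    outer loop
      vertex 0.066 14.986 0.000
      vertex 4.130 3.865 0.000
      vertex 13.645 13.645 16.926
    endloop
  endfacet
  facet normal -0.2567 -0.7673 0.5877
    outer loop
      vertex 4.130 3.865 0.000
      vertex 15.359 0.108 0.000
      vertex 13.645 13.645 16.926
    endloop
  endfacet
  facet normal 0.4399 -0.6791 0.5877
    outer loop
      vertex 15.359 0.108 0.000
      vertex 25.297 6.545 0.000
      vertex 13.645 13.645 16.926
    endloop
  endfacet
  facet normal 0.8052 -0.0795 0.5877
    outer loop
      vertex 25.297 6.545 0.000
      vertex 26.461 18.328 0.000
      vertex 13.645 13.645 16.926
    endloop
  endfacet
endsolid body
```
; perimeter-only toolpath
G21 ; units = mm
G90 ; absolute positioning
G28 ; home
; layer 1
G0 Z2.418
G0 X24.630 Y17.659
G1 X17.356 Y24.736
G1 X7.287 Y23.462
G1 X2.006 Y14.794
G1 X5.489 Y5.262
G1 X15.114 Y2.042
G1 X23.632 Y7.559
G1 X24.630 Y17.659
; layer 2
G0 Z4.836
G0 X22.799 Y16.990
G1 X16.737 Y22.888
G1 X8.346 Y21.826
G1 X3.946 Y14.603
G1 X6.849 Y6.659
G1 X14.869 Y3.976
G1 X21.968 Y8.574
G1 X22.799 Y16.990
; layer 3
G0 Z7.254
G0 X20.968 Y16.321
G1 X16.119 Y21.039
G1 X9.406 Y20.190
G1 X5.886 Y14.411
G1 X8.208 Y8.056
G1 X14.624 Y5.910
G1 X20.303 Y9.588
G1 X20.968 Y16.321
; layer 4
G0 Z9.672
G0 X19.138 Y15.652
G1 X15.500 Y19.191
G1 X10.466 Y18.553
G1 X7.825 Y14.220
G1 X9.567 Y9.454
G1 X14.380 Y7.843
G1 X18.639 Y10.602
G1 X19.138 Y15.652
; layer 5
G0 Z12.090
G0 X17.307 Y14.983
G1 X14.882 Y17.342
G1 X11.526 Y16.917
G1 X9.765 Y14.028
G1 X10.926 Y10.851
G1 X14.135 Y9.777
G1 X16.974 Y11.616
G1 X17.307 Y14.983
; layer 6
G0 Z14.508
G0 X15.476 Y14.314
G1 X14.263 Y15.494
G1 X12.585 Y15.281
G1 X11.705 Y13.837
G1 X12.286 Y12.248
G1 X13.890 Y11.711
G1 X15.310 Y12.631
G1 X15.476 Y14.314
M2 ; end

The solid is a regular 7-sided pyramid, base circumscribed radius ≈ 13.6 mm, apex at z ≈ 16.9 mm. Slicing at Δz = 2.418 mm — 7 equal slices spanning the solid's height, so layer i sits at z = i·h/7 — gives 6 non-empty perimeters. Each is a 7-segment closed polygon; G0 lifts to the layer z and rapids to the start vertex, then G1 traces the edges. The cross-section shrinks linearly with z (the slice at the apex is degenerate and omitted).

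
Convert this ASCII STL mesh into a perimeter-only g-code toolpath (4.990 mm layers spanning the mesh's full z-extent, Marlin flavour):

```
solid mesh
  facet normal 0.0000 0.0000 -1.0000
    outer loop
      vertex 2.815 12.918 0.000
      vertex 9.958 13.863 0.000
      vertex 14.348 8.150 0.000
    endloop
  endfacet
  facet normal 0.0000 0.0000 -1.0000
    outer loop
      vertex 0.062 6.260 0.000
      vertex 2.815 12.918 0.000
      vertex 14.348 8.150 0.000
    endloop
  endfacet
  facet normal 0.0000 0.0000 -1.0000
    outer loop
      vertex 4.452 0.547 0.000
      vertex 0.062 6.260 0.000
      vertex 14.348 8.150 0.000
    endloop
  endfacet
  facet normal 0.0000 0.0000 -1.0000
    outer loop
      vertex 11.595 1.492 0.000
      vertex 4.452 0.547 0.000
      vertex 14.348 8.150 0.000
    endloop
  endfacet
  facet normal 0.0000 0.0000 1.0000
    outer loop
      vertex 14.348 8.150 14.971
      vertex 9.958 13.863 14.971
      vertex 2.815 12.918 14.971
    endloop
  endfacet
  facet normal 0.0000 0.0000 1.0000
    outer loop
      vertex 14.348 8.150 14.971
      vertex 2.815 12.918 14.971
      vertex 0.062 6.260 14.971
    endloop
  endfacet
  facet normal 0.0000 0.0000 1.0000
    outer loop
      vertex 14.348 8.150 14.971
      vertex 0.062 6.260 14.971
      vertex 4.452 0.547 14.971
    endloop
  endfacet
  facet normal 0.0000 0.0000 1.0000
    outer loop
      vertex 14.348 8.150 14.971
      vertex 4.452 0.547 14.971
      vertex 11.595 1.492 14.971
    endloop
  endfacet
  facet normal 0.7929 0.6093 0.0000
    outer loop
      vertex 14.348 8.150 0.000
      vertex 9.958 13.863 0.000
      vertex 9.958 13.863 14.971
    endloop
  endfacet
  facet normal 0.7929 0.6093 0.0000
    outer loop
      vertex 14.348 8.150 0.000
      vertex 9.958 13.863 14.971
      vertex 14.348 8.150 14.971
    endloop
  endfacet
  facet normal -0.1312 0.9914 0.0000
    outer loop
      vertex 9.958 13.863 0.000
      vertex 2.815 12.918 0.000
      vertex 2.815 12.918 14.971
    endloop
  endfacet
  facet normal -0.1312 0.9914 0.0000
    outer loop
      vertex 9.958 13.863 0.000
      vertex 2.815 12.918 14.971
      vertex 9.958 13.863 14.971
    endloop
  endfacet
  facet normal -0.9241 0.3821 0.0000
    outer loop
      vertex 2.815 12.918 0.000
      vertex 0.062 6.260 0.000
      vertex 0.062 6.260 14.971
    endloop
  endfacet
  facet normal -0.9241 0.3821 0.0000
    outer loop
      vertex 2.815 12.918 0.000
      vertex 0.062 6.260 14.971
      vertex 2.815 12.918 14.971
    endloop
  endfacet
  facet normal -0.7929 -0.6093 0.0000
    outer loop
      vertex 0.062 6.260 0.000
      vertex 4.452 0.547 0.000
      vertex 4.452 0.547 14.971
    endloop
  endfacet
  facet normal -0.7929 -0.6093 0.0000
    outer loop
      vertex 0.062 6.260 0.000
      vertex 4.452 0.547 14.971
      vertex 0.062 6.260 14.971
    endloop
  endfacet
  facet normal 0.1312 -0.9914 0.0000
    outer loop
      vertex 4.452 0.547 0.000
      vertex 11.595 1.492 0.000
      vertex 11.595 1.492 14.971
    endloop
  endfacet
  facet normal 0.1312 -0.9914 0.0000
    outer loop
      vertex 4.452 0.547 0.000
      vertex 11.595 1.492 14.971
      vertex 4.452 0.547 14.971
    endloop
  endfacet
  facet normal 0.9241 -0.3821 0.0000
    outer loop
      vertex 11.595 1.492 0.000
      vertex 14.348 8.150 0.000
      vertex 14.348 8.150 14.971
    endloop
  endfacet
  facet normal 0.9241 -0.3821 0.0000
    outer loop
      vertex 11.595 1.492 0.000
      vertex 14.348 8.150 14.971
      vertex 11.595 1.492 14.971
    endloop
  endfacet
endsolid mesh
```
; perimeter-only toolpath
G21 ; units = mm
G90 ; absolute positioning
G28 ; home
; layer 1
G0 Z4.990
G0 X14.348 Y8.150
G1 X9.958 Y13.863
G1 X2.815 Y12.918
G1 X0.062 Y6.260
G1 X4.452 Y0.547
G1 X11.595 Y1.492
G1 X14.348 Y8.150
; layer 2
G0 Z9.981
G0 X14.348 Y8.150
G1 X9.958 Y13.863
G1 X2.815 Y12.918
G1 X0.062 Y6.260
G1 X4.452 Y0.547
G1 X11.595 Y1.492
G1 X14.348 Y8.150
; layer 3
G0 Z14.971
G0 X14.348 Y8.150
G1 X9.958 Y13.863
G1 X2.815 Y12.918
G1 X0.062 Y6.260
G1 X4.452 Y0.547
G1 X11.595 Y1.492
G1 X14.348 Y8.150
M2 ; end

The solid is a regular 6-sided prism (a cylinder approximated with 6 flat sides), circumscribed radius ≈ 7.21 mm, height ≈ 15 mm. Slicing at Δz = 4.990 mm — 3 equal slices spanning the solid's height, so layer i sits at z = i·h/3 — gives 3 non-empty perimeters. Each is a 6-segment closed polygon; G0 lifts to the layer z and rapids to the start vertex, then G1 traces the edges.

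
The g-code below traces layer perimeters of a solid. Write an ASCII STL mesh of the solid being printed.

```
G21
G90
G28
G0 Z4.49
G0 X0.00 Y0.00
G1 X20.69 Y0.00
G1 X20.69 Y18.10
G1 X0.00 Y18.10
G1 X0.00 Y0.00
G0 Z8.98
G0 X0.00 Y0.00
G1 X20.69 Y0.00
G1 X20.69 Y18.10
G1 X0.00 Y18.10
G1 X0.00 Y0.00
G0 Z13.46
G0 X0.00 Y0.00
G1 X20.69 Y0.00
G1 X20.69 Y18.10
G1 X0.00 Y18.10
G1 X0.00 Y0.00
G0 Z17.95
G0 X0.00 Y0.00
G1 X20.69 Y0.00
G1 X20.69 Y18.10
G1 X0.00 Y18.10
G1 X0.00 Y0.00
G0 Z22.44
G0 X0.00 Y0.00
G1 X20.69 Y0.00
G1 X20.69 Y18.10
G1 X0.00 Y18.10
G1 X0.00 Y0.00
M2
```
solid part
  facet normal 0.0000 0.0000 -1.0000
    outer loop
      vertex 20.69 18.10 0.00
      vertex 20.69 0.00 0.00
      vertex 0.00 0.00 0.00
    endloop
  endfacet
  facet normal 0.0000 0.0000 -1.0000
    outer loop
      vertex 0.00 18.10 0.00
      vertex 20.69 18.10 0.00
      vertex 0.00 0.00 0.00
    endloop
  endfacet
  facet normal 0.0000 0.0000 1.0000
    outer loop
      vertex 0.00 0.00 22.44
      vertex 20.69 0.00 22.44
      vertex 20.69 18.10 22.44
    endloop
  endfacet
  facet normal 0.0000 0.0000 1.0000
    outer loop
      vertex 0.00 0.00 22.44
      vertex 20.69 18.10 22.44
      vertex 0.00 18.10 22.44
    endloop
  endfacet
  facet normal 0.0000 -1.0000 0.0000
    outer loop
      vertex 0.00 0.00 0.00
      vertex 20.69 0.00 0.00
      vertex 20.69 0.00 22.44
    endloop
  endfacet
  facet normal 0.0000 -1.0000 0.0000
    outer loop
      vertex 0.00 0.00 0.00
      vertex 20.69 0.00 22.44
      vertex 0.00 0.00 22.44
    endloop
  endfacet
  facet normal 0.0000 1.0000 0.0000
    outer loop
      vertex 20.69 18.10 22.44
      vertex 20.69 18.10 0.00
      vertex 0.00 18.10 0.00
    endloop
  endfacet
  facet normal 0.0000 1.0000 0.0000
    outer loop
      vertex 0.00 18.10 22.44
      vertex 20.69 18.10 22.44
      vertex 0.00 18.10 0.00
    endloop
  endfacet
  facet normal -1.0000 0.0000 0.0000
    outer loop
      vertex 0.00 18.10 22.44
      vertex 0.00 18.10 0.00
      vertex 0.00 0.00 0.00
    endloop
  endfacet
  facet normal -1.0000 0.0000 0.0000
    outer loop
      vertex 0.00 0.00 22.44
      vertex 0.00 18.10 22.44
      vertex 0.00 0.00 0.00
    endloop
  endfacet
  facet normal 1.0000 0.0000 0.0000
    outer loop
      vertex 20.69 0.00 0.00
      vertex 20.69 18.10 0.00
      vertex 20.69 18.10 22.44
    endloop
  endfacet
  facet normal 1.0000 0.0000 0.0000
    outer loop
      vertex 20.69 0.00 0.00
      vertex 20.69 18.10 22.44
      vertex 20.69 0.00 22.44
    endloop
  endfacet
endsolid part

The G0 Z moves step by Δz≈4.49 mm. Every layer's G1 loop is the same polygon, so the solid is a straight extrusion of it from z=0 to z≈22.4. Closing with flat bottom and top caps and triangulating gives 12 facets — a rectangular box, roughly 20.7 × 18.1 mm footprint and 22.4 mm tall.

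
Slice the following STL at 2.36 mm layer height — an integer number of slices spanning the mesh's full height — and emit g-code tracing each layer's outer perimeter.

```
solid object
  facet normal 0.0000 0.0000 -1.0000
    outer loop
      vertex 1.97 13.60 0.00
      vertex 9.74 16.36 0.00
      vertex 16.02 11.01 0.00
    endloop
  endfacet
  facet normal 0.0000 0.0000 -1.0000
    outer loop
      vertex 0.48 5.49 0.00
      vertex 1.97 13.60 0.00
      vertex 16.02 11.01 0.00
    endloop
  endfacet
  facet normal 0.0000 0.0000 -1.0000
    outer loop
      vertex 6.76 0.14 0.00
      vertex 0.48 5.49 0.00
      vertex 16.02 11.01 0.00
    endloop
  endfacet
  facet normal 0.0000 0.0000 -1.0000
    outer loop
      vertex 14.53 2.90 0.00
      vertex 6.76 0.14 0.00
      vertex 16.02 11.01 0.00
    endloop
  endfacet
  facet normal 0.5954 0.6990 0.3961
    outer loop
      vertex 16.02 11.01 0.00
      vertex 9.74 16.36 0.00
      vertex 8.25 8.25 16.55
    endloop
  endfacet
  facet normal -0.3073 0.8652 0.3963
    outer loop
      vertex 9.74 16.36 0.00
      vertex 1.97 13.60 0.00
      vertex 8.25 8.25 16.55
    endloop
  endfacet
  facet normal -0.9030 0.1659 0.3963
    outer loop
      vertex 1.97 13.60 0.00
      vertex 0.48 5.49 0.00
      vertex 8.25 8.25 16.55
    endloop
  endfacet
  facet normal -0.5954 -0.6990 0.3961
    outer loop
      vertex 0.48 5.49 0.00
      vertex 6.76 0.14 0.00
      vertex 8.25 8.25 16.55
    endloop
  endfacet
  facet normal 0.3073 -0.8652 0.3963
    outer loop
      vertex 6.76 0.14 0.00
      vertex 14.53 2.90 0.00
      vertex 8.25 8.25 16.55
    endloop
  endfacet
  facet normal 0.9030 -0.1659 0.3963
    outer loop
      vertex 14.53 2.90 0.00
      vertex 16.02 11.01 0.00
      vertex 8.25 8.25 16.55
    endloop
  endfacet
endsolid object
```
; perimeter-only toolpath
G21 ; units = mm
G90 ; absolute positioning
G28 ; home
; layer 1
G0 Z2.36
G0 X14.91 Y10.62
G1 X9.53 Y15.20
G1 X2.87 Y12.84
G1 X1.59 Y5.88
G1 X6.97 Y1.30
G1 X13.63 Y3.66
G1 X14.91 Y10.62
; layer 2
G0 Z4.73
G0 X13.80 Y10.22
G1 X9.31 Y14.04
G1 X3.76 Y12.07
G1 X2.70 Y6.28
G1 X7.19 Y2.46
G1 X12.74 Y4.43
G1 X13.80 Y10.22
; layer 3
G0 Z7.09
G0 X12.69 Y9.83
G1 X9.10 Y12.88
G1 X4.66 Y11.31
G1 X3.81 Y6.67
G1 X7.40 Y3.62
G1 X11.84 Y5.19
G1 X12.69 Y9.83
; layer 4
G0 Z9.46
G0 X11.58 Y9.43
G1 X8.89 Y11.73
G1 X5.56 Y10.54
G1 X4.92 Y7.07
G1 X7.61 Y4.77
G1 X10.94 Y5.96
G1 X11.58 Y9.43
; layer 5
G0 Z11.82
G0 X10.47 Y9.04
G1 X8.68 Y10.57
G1 X6.46 Y9.78
G1 X6.03 Y7.46
G1 X7.82 Y5.93
G1 X10.04 Y6.72
G1 X10.47 Y9.04
; layer 6
G0 Z14.19
G0 X9.36 Y8.64
G1 X8.46 Y9.41
G1 X7.35 Y9.01
G1 X7.14 Y7.86
G1 X8.04 Y7.09
G1 X9.15 Y7.49
G1 X9.36 Y8.64
M2 ; end

The solid is a regular 6-sided pyramid, base circumscribed radius ≈ 8.25 mm, apex at z ≈ 16.6 mm. Slicing at Δz = 2.36 mm — 7 equal slices spanning the solid's height, so layer i sits at z = i·h/7 — gives 6 non-empty perimeters. Each is a 6-segment closed polygon; G0 lifts to the layer z and rapids to the start vertex, then G1 traces the edges. The cross-section shrinks linearly with z (the slice at the apex is degenerate and omitted).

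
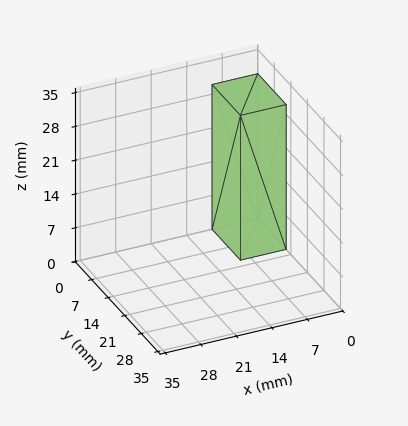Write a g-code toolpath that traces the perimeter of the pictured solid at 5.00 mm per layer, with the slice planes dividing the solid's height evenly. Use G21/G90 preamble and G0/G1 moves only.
Reading the render: the shape is a rectangular box, roughly 9 × 12 mm footprint and 30 mm tall (dimensions read to the nearest mm from the axis ticks). For the g-code, the solid's height is divided into equal slices at the stated Δz and each level perimeter traced with G1 moves after a G0 lift.

; perimeter-only toolpath
G21 ; units = mm
G90 ; absolute positioning
G28 ; home
; layer 1
G0 Z5.00
G0 X0.00 Y0.00
G1 X9.00 Y0.00
G1 X9.00 Y12.00
G1 X0.00 Y12.00
G1 X0.00 Y0.00
; layer 2
G0 Z10.00
G0 X0.00 Y0.00
G1 X9.00 Y0.00
G1 X9.00 Y12.00
G1 X0.00 Y12.00
G1 X0.00 Y0.00
; layer 3
G0 Z15.00
G0 X0.00 Y0.00
G1 X9.00 Y0.00
G1 X9.00 Y12.00
G1 X0.00 Y12.00
G1 X0.00 Y0.00
; layer 4
G0 Z20.00
G0 X0.00 Y0.00
G1 X9.00 Y0.00
G1 X9.00 Y12.00
G1 X0.00 Y12.00
G1 X0.00 Y0.00
; layer 5
G0 Z25.00
G0 X0.00 Y0.00
G1 X9.00 Y0.00
G1 X9.00 Y12.00
G1 X0.00 Y12.00
G1 X0.00 Y0.00
; layer 6
G0 Z30.00
G0 X0.00 Y0.00
G1 X9.00 Y0.00
G1 X9.00 Y12.00
G1 X0.00 Y12.00
G1 X0.00 Y0.00
M2 ; end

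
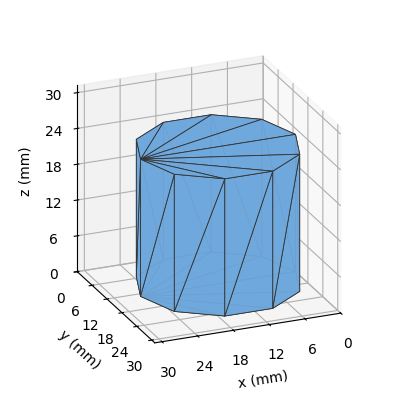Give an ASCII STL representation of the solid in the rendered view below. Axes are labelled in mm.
Reading the render: the shape is a regular 10-sided prism (a cylinder approximated with 10 flat sides), circumscribed radius ≈ 13 mm, height ≈ 23 mm (dimensions read to the nearest mm from the axis ticks). For the STL, each face is triangulated and given an outward normal.

solid part
  facet normal 0.0000 0.0000 -1.0000
    outer loop
      vertex 17.017 25.364 0.000
      vertex 23.517 20.641 0.000
      vertex 26.000 13.000 0.000
    endloop
  endfacet
  facet normal 0.0000 0.0000 -1.0000
    outer loop
      vertex 8.983 25.364 0.000
      vertex 17.017 25.364 0.000
      vertex 26.000 13.000 0.000
    endloop
  endfacet
  facet normal 0.0000 0.0000 -1.0000
    outer loop
      vertex 2.483 20.641 0.000
      vertex 8.983 25.364 0.000
      vertex 26.000 13.000 0.000
    endloop
  endfacet
  facet normal 0.0000 0.0000 -1.0000
    outer loop
      vertex 0.000 13.000 0.000
      vertex 2.483 20.641 0.000
      vertex 26.000 13.000 0.000
    endloop
  endfacet
  facet normal 0.0000 0.0000 -1.0000
    outer loop
      vertex 2.483 5.359 0.000
      vertex 0.000 13.000 0.000
      vertex 26.000 13.000 0.000
    endloop
  endfacet
  facet normal 0.0000 0.0000 -1.0000
    outer loop
      vertex 8.983 0.636 0.000
      vertex 2.483 5.359 0.000
      vertex 26.000 13.000 0.000
    endloop
  endfacet
  facet normal 0.0000 0.0000 -1.0000
    outer loop
      vertex 17.017 0.636 0.000
      vertex 8.983 0.636 0.000
      vertex 26.000 13.000 0.000
    endloop
  endfacet
  facet normal 0.0000 0.0000 -1.0000
    outer loop
      vertex 23.517 5.359 0.000
      vertex 17.017 0.636 0.000
      vertex 26.000 13.000 0.000
    endloop
  endfacet
  facet normal 0.0000 0.0000 1.0000
    outer loop
      vertex 26.000 13.000 23.000
      vertex 23.517 20.641 23.000
      vertex 17.017 25.364 23.000
    endloop
  endfacet
  facet normal 0.0000 0.0000 1.0000
    outer loop
      vertex 26.000 13.000 23.000
      vertex 17.017 25.364 23.000
      vertex 8.983 25.364 23.000
    endloop
  endfacet
  facet normal 0.0000 0.0000 1.0000
    outer loop
      vertex 26.000 13.000 23.000
      vertex 8.983 25.364 23.000
      vertex 2.483 20.641 23.000
    endloop
  endfacet
  facet normal 0.0000 0.0000 1.0000
    outer loop
      vertex 26.000 13.000 23.000
      vertex 2.483 20.641 23.000
      vertex 0.000 13.000 23.000
    endloop
  endfacet
  facet normal 0.0000 0.0000 1.0000
    outer loop
      vertex 26.000 13.000 23.000
      vertex 0.000 13.000 23.000
      vertex 2.483 5.359 23.000
    endloop
  endfacet
  facet normal 0.0000 0.0000 1.0000
    outer loop
      vertex 26.000 13.000 23.000
      vertex 2.483 5.359 23.000
      vertex 8.983 0.636 23.000
    endloop
  endfacet
  facet normal 0.0000 0.0000 1.0000
    outer loop
      vertex 26.000 13.000 23.000
      vertex 8.983 0.636 23.000
      vertex 17.017 0.636 23.000
    endloop
  endfacet
  facet normal 0.0000 0.0000 1.0000
    outer loop
      vertex 26.000 13.000 23.000
      vertex 17.017 0.636 23.000
      vertex 23.517 5.359 23.000
    endloop
  endfacet
  facet normal 0.9510 0.3090 0.0000
    outer loop
      vertex 26.000 13.000 0.000
      vertex 23.517 20.641 0.000
      vertex 23.517 20.641 23.000
    endloop
  endfacet
  facet normal 0.9510 0.3090 0.0000
    outer loop
      vertex 26.000 13.000 0.000
      vertex 23.517 20.641 23.000
      vertex 26.000 13.000 23.000
    endloop
  endfacet
  facet normal 0.5878 0.8090 0.0000
    outer loop
      vertex 23.517 20.641 0.000
      vertex 17.017 25.364 0.000
      vertex 17.017 25.364 23.000
    endloop
  endfacet
  facet normal 0.5878 0.8090 0.0000
    outer loop
      vertex 23.517 20.641 0.000
      vertex 17.017 25.364 23.000
      vertex 23.517 20.641 23.000
    endloop
  endfacet
  facet normal 0.0000 1.0000 0.0000
    outer loop
      vertex 17.017 25.364 0.000
      vertex 8.983 25.364 0.000
      vertex 8.983 25.364 23.000
    endloop
  endfacet
  facet normal 0.0000 1.0000 0.0000
    outer loop
      vertex 17.017 25.364 0.000
      vertex 8.983 25.364 23.000
      vertex 17.017 25.364 23.000
    endloop
  endfacet
  facet normal -0.5878 0.8090 0.0000
    outer loop
      vertex 8.983 25.364 0.000
      vertex 2.483 20.641 0.000
      vertex 2.483 20.641 23.000
    endloop
  endfacet
  facet normal -0.5878 0.8090 0.0000
    outer loop
      vertex 8.983 25.364 0.000
      vertex 2.483 20.641 23.000
      vertex 8.983 25.364 23.000
    endloop
  endfacet
  facet normal -0.9510 0.3090 0.0000
    outer loop
      vertex 2.483 20.641 0.000
      vertex 0.000 13.000 0.000
      vertex 0.000 13.000 23.000
    endloop
  endfacet
  facet normal -0.9510 0.3090 0.0000
    outer loop
      vertex 2.483 20.641 0.000
      vertex 0.000 13.000 23.000
      vertex 2.483 20.641 23.000
    endloop
  endfacet
  facet normal -0.9510 -0.3090 0.0000
    outer loop
      vertex 0.000 13.000 0.000
      vertex 2.483 5.359 0.000
      vertex 2.483 5.359 23.000
    endloop
  endfacet
  facet normal -0.9510 -0.3090 0.0000
    outer loop
      vertex 0.000 13.000 0.000
      vertex 2.483 5.359 23.000
      vertex 0.000 13.000 23.000
    endloop
  endfacet
  facet normal -0.5878 -0.8090 0.0000
    outer loop
      vertex 2.483 5.359 0.000
      vertex 8.983 0.636 0.000
      vertex 8.983 0.636 23.000
    endloop
  endfacet
  facet normal -0.5878 -0.8090 0.0000
    outer loop
      vertex 2.483 5.359 0.000
      vertex 8.983 0.636 23.000
      vertex 2.483 5.359 23.000
    endloop
  endfacet
  facet normal 0.0000 -1.0000 0.0000
    outer loop
      vertex 8.983 0.636 0.000
      vertex 17.017 0.636 0.000
      vertex 17.017 0.636 23.000
    endloop
  endfacet
  facet normal 0.0000 -1.0000 0.0000
    outer loop
      vertex 8.983 0.636 0.000
      vertex 17.017 0.636 23.000
      vertex 8.983 0.636 23.000
    endloop
  endfacet
  facet normal 0.5878 -0.8090 0.0000
    outer loop
      vertex 17.017 0.636 0.000
      vertex 23.517 5.359 0.000
      vertex 23.517 5.359 23.000
    endloop
  endfacet
  facet normal 0.5878 -0.8090 0.0000
    outer loop
      vertex 17.017 0.636 0.000
      vertex 23.517 5.359 23.000
      vertex 17.017 0.636 23.000
    endloop
  endfacet
  facet normal 0.9510 -0.3090 0.0000
    outer loop
      vertex 23.517 5.359 0.000
      vertex 26.000 13.000 0.000
      vertex 26.000 13.000 23.000
    endloop
  endfacet
  facet normal 0.9510 -0.3090 0.0000
    outer loop
      vertex 23.517 5.359 0.000
      vertex 26.000 13.000 23.000
      vertex 23.517 5.359 23.000
    endloop
  endfacet
endsolid part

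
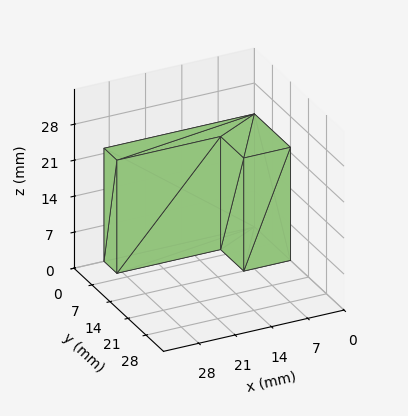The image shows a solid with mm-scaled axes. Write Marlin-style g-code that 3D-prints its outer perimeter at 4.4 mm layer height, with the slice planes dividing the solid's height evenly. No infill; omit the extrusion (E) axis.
Reading the render: the shape is an L-shaped prism: outer 29 × 14 mm, arm thicknesses ≈ 5 mm (horizontal) and 9 mm (vertical), extruded 22 mm in z (dimensions read to the nearest mm from the axis ticks). For the g-code, the solid's height is divided into equal slices at the stated Δz and each level perimeter traced with G1 moves after a G0 lift.

; perimeter-only toolpath
G21 ; units = mm
G90 ; absolute positioning
G28 ; home
; layer 1
G0 Z4.4
G0 X0.0 Y0.0
G1 X29.0 Y0.0
G1 X29.0 Y5.0
G1 X9.0 Y5.0
G1 X9.0 Y14.0
G1 X0.0 Y14.0
G1 X0.0 Y0.0
; layer 2
G0 Z8.8
G0 X0.0 Y0.0
G1 X29.0 Y0.0
G1 X29.0 Y5.0
G1 X9.0 Y5.0
G1 X9.0 Y14.0
G1 X0.0 Y14.0
G1 X0.0 Y0.0
; layer 3
G0 Z13.2
G0 X0.0 Y0.0
G1 X29.0 Y0.0
G1 X29.0 Y5.0
G1 X9.0 Y5.0
G1 X9.0 Y14.0
G1 X0.0 Y14.0
G1 X0.0 Y0.0
; layer 4
G0 Z17.6
G0 X0.0 Y0.0
G1 X29.0 Y0.0
G1 X29.0 Y5.0
G1 X9.0 Y5.0
G1 X9.0 Y14.0
G1 X0.0 Y14.0
G1 X0.0 Y0.0
; layer 5
G0 Z22.0
G0 X0.0 Y0.0
G1 X29.0 Y0.0
G1 X29.0 Y5.0
G1 X9.0 Y5.0
G1 X9.0 Y14.0
G1 X0.0 Y14.0
G1 X0.0 Y0.0
M2 ; end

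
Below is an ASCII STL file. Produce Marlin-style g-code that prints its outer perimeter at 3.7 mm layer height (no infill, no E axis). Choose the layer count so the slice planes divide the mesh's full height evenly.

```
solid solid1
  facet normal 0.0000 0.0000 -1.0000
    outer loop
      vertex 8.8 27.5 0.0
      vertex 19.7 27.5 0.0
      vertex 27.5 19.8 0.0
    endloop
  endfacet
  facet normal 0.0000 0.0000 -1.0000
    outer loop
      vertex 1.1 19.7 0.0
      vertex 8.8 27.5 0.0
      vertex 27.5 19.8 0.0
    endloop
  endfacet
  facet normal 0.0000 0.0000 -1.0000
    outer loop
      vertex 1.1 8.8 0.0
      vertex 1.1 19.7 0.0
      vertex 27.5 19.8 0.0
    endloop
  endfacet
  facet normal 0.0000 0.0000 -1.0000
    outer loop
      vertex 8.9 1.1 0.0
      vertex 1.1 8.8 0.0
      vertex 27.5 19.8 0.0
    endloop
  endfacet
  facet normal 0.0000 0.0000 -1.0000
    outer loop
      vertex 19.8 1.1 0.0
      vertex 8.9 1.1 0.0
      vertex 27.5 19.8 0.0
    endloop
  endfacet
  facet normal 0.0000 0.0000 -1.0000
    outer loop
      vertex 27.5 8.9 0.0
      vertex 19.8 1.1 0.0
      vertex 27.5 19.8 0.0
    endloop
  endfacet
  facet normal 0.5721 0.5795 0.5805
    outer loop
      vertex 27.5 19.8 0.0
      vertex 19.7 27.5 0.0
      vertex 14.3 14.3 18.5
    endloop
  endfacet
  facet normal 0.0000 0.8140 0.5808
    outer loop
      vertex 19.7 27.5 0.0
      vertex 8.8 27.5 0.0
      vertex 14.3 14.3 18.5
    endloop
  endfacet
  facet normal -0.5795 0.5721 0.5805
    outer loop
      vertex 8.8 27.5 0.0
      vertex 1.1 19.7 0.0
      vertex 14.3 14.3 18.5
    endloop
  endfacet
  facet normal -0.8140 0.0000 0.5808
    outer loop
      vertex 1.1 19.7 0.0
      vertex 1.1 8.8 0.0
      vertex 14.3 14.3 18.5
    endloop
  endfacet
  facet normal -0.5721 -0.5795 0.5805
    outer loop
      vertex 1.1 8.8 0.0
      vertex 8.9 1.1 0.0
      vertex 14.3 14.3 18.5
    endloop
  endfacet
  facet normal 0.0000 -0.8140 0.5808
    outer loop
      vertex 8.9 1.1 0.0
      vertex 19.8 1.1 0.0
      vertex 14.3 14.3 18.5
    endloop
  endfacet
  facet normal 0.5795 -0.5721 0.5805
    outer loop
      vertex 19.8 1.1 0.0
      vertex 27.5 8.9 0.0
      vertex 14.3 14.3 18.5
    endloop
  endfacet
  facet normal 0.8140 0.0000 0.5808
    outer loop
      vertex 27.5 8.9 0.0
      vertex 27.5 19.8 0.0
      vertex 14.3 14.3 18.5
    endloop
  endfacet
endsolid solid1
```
; perimeter-only toolpath
G21 ; units = mm
G90 ; absolute positioning
G28 ; home
; layer 1
G0 Z3.7
G0 X24.9 Y18.7
G1 X18.6 Y24.9
G1 X9.9 Y24.9
G1 X3.7 Y18.6
G1 X3.7 Y9.9
G1 X10.0 Y3.7
G1 X18.7 Y3.7
G1 X24.9 Y10.0
G1 X24.9 Y18.7
; layer 2
G0 Z7.4
G0 X22.2 Y17.6
G1 X17.5 Y22.2
G1 X11.0 Y22.2
G1 X6.4 Y17.5
G1 X6.4 Y11.0
G1 X11.1 Y6.4
G1 X17.6 Y6.4
G1 X22.2 Y11.1
G1 X22.2 Y17.6
; layer 3
G0 Z11.1
G0 X19.6 Y16.5
G1 X16.5 Y19.6
G1 X12.1 Y19.6
G1 X9.0 Y16.5
G1 X9.0 Y12.1
G1 X12.1 Y9.0
G1 X16.5 Y9.0
G1 X19.6 Y12.1
G1 X19.6 Y16.5
; layer 4
G0 Z14.8
G0 X16.9 Y15.4
G1 X15.4 Y16.9
G1 X13.2 Y16.9
G1 X11.7 Y15.4
G1 X11.7 Y13.2
G1 X13.2 Y11.7
G1 X15.4 Y11.7
G1 X16.9 Y13.2
G1 X16.9 Y15.4
M2 ; end

The solid is a regular 8-sided pyramid, base circumscribed radius ≈ 14.3 mm, apex at z ≈ 18.5 mm. Slicing at Δz = 3.7 mm — 5 equal slices spanning the solid's height, so layer i sits at z = i·h/5 — gives 4 non-empty perimeters. Each is a 8-segment closed polygon; G0 lifts to the layer z and rapids to the start vertex, then G1 traces the edges. The cross-section shrinks linearly with z (the slice at the apex is degenerate and omitted).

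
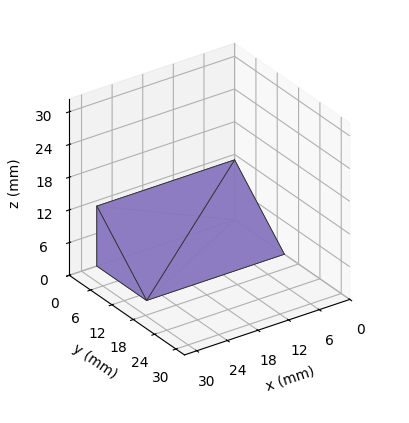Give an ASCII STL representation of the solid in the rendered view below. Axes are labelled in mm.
Reading the render: the shape is a wedge (ramp): 27 × 14 mm base, rising to 11 mm along the y=0 edge and sloping linearly to z=0 at y=14 (dimensions read to the nearest mm from the axis ticks). For the STL, each face is triangulated and given an outward normal.

solid part
  facet normal 0.0000 0.0000 -1.0000
    outer loop
      vertex 27.0 14.0 0.0
      vertex 27.0 0.0 0.0
      vertex 0.0 0.0 0.0
    endloop
  endfacet
  facet normal 0.0000 0.0000 -1.0000
    outer loop
      vertex 0.0 14.0 0.0
      vertex 27.0 14.0 0.0
      vertex 0.0 0.0 0.0
    endloop
  endfacet
  facet normal 0.0000 -1.0000 0.0000
    outer loop
      vertex 0.0 0.0 0.0
      vertex 27.0 0.0 0.0
      vertex 27.0 0.0 11.0
    endloop
  endfacet
  facet normal 0.0000 -1.0000 0.0000
    outer loop
      vertex 0.0 0.0 0.0
      vertex 27.0 0.0 11.0
      vertex 0.0 0.0 11.0
    endloop
  endfacet
  facet normal 0.0000 0.6178 0.7863
    outer loop
      vertex 0.0 0.0 11.0
      vertex 27.0 0.0 11.0
      vertex 27.0 14.0 0.0
    endloop
  endfacet
  facet normal 0.0000 0.6178 0.7863
    outer loop
      vertex 0.0 0.0 11.0
      vertex 27.0 14.0 0.0
      vertex 0.0 14.0 0.0
    endloop
  endfacet
  facet normal -1.0000 0.0000 0.0000
    outer loop
      vertex 0.0 0.0 11.0
      vertex 0.0 14.0 0.0
      vertex 0.0 0.0 0.0
    endloop
  endfacet
  facet normal 1.0000 0.0000 0.0000
    outer loop
      vertex 27.0 0.0 0.0
      vertex 27.0 14.0 0.0
      vertex 27.0 0.0 11.0
    endloop
  endfacet
endsolid part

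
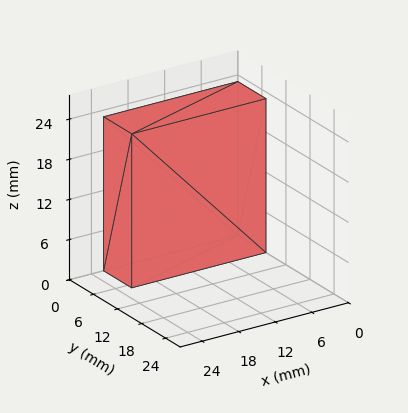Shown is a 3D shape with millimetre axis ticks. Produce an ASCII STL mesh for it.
Reading the render: the shape is a rectangular box, roughly 22 × 7 mm footprint and 23 mm tall (dimensions read to the nearest mm from the axis ticks). For the STL, each face is triangulated and given an outward normal.

solid part
  facet normal 0.0000 0.0000 -1.0000
    outer loop
      vertex 22.0 7.0 0.0
      vertex 22.0 0.0 0.0
      vertex 0.0 0.0 0.0
    endloop
  endfacet
  facet normal 0.0000 0.0000 -1.0000
    outer loop
      vertex 0.0 7.0 0.0
      vertex 22.0 7.0 0.0
      vertex 0.0 0.0 0.0
    endloop
  endfacet
  facet normal 0.0000 0.0000 1.0000
    outer loop
      vertex 0.0 0.0 23.0
      vertex 22.0 0.0 23.0
      vertex 22.0 7.0 23.0
    endloop
  endfacet
  facet normal 0.0000 0.0000 1.0000
    outer loop
      vertex 0.0 0.0 23.0
      vertex 22.0 7.0 23.0
      vertex 0.0 7.0 23.0
    endloop
  endfacet
  facet normal 0.0000 -1.0000 0.0000
    outer loop
      vertex 0.0 0.0 0.0
      vertex 22.0 0.0 0.0
      vertex 22.0 0.0 23.0
    endloop
  endfacet
  facet normal 0.0000 -1.0000 0.0000
    outer loop
      vertex 0.0 0.0 0.0
      vertex 22.0 0.0 23.0
      vertex 0.0 0.0 23.0
    endloop
  endfacet
  facet normal 0.0000 1.0000 0.0000
    outer loop
      vertex 22.0 7.0 23.0
      vertex 22.0 7.0 0.0
      vertex 0.0 7.0 0.0
    endloop
  endfacet
  facet normal 0.0000 1.0000 0.0000
    outer loop
      vertex 0.0 7.0 23.0
      vertex 22.0 7.0 23.0
      vertex 0.0 7.0 0.0
    endloop
  endfacet
  facet normal -1.0000 0.0000 0.0000
    outer loop
      vertex 0.0 7.0 23.0
      vertex 0.0 7.0 0.0
      vertex 0.0 0.0 0.0
    endloop
  endfacet
  facet normal -1.0000 0.0000 0.0000
    outer loop
      vertex 0.0 0.0 23.0
      vertex 0.0 7.0 23.0
      vertex 0.0 0.0 0.0
    endloop
  endfacet
  facet normal 1.0000 0.0000 0.0000
    outer loop
      vertex 22.0 0.0 0.0
      vertex 22.0 7.0 0.0
      vertex 22.0 7.0 23.0
    endloop
  endfacet
  facet normal 1.0000 0.0000 0.0000
    outer loop
      vertex 22.0 0.0 0.0
      vertex 22.0 7.0 23.0
      vertex 22.0 0.0 23.0
    endloop
  endfacet
endsolid part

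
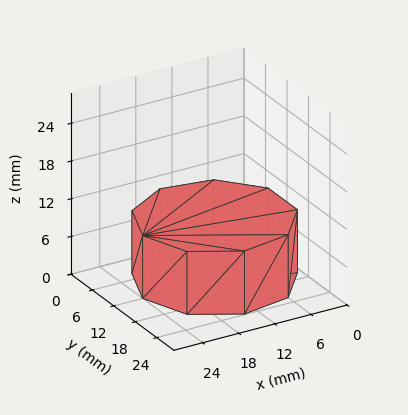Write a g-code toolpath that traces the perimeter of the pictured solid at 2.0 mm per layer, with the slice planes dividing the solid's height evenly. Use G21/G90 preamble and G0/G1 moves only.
Reading the render: the shape is a regular 9-sided prism (a cylinder approximated with 9 flat sides), circumscribed radius ≈ 12 mm, height ≈ 10 mm (dimensions read to the nearest mm from the axis ticks). For the g-code, the solid's height is divided into equal slices at the stated Δz and each level perimeter traced with G1 moves after a G0 lift.

; perimeter-only toolpath
G21 ; units = mm
G90 ; absolute positioning
G28 ; home
; layer 1
G0 Z2.0
G0 X24.0 Y12.0
G1 X21.2 Y19.7
G1 X14.1 Y23.8
G1 X6.0 Y22.4
G1 X0.7 Y16.1
G1 X0.7 Y7.9
G1 X6.0 Y1.6
G1 X14.1 Y0.2
G1 X21.2 Y4.3
G1 X24.0 Y12.0
; layer 2
G0 Z4.0
G0 X24.0 Y12.0
G1 X21.2 Y19.7
G1 X14.1 Y23.8
G1 X6.0 Y22.4
G1 X0.7 Y16.1
G1 X0.7 Y7.9
G1 X6.0 Y1.6
G1 X14.1 Y0.2
G1 X21.2 Y4.3
G1 X24.0 Y12.0
; layer 3
G0 Z6.0
G0 X24.0 Y12.0
G1 X21.2 Y19.7
G1 X14.1 Y23.8
G1 X6.0 Y22.4
G1 X0.7 Y16.1
G1 X0.7 Y7.9
G1 X6.0 Y1.6
G1 X14.1 Y0.2
G1 X21.2 Y4.3
G1 X24.0 Y12.0
; layer 4
G0 Z8.0
G0 X24.0 Y12.0
G1 X21.2 Y19.7
G1 X14.1 Y23.8
G1 X6.0 Y22.4
G1 X0.7 Y16.1
G1 X0.7 Y7.9
G1 X6.0 Y1.6
G1 X14.1 Y0.2
G1 X21.2 Y4.3
G1 X24.0 Y12.0
; layer 5
G0 Z10.0
G0 X24.0 Y12.0
G1 X21.2 Y19.7
G1 X14.1 Y23.8
G1 X6.0 Y22.4
G1 X0.7 Y16.1
G1 X0.7 Y7.9
G1 X6.0 Y1.6
G1 X14.1 Y0.2
G1 X21.2 Y4.3
G1 X24.0 Y12.0
M2 ; end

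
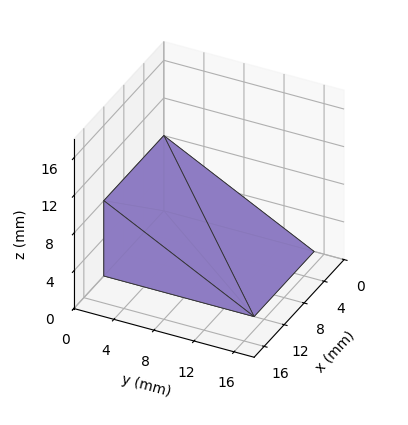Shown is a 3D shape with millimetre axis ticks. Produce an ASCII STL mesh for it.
Reading the render: the shape is a wedge (ramp): 12 × 15 mm base, rising to 8 mm along the y=0 edge and sloping linearly to z=0 at y=15 (dimensions read to the nearest mm from the axis ticks). For the STL, each face is triangulated and given an outward normal.

solid part
  facet normal 0.0000 0.0000 -1.0000
    outer loop
      vertex 12.000 15.000 0.000
      vertex 12.000 0.000 0.000
      vertex 0.000 0.000 0.000
    endloop
  endfacet
  facet normal 0.0000 0.0000 -1.0000
    outer loop
      vertex 0.000 15.000 0.000
      vertex 12.000 15.000 0.000
      vertex 0.000 0.000 0.000
    endloop
  endfacet
  facet normal 0.0000 -1.0000 0.0000
    outer loop
      vertex 0.000 0.000 0.000
      vertex 12.000 0.000 0.000
      vertex 12.000 0.000 8.000
    endloop
  endfacet
  facet normal 0.0000 -1.0000 0.0000
    outer loop
      vertex 0.000 0.000 0.000
      vertex 12.000 0.000 8.000
      vertex 0.000 0.000 8.000
    endloop
  endfacet
  facet normal 0.0000 0.4706 0.8824
    outer loop
      vertex 0.000 0.000 8.000
      vertex 12.000 0.000 8.000
      vertex 12.000 15.000 0.000
    endloop
  endfacet
  facet normal 0.0000 0.4706 0.8824
    outer loop
      vertex 0.000 0.000 8.000
      vertex 12.000 15.000 0.000
      vertex 0.000 15.000 0.000
    endloop
  endfacet
  facet normal -1.0000 0.0000 0.0000
    outer loop
      vertex 0.000 0.000 8.000
      vertex 0.000 15.000 0.000
      vertex 0.000 0.000 0.000
    endloop
  endfacet
  facet normal 1.0000 0.0000 0.0000
    outer loop
      vertex 12.000 0.000 0.000
      vertex 12.000 15.000 0.000
      vertex 12.000 0.000 8.000
    endloop
  endfacet
endsolid part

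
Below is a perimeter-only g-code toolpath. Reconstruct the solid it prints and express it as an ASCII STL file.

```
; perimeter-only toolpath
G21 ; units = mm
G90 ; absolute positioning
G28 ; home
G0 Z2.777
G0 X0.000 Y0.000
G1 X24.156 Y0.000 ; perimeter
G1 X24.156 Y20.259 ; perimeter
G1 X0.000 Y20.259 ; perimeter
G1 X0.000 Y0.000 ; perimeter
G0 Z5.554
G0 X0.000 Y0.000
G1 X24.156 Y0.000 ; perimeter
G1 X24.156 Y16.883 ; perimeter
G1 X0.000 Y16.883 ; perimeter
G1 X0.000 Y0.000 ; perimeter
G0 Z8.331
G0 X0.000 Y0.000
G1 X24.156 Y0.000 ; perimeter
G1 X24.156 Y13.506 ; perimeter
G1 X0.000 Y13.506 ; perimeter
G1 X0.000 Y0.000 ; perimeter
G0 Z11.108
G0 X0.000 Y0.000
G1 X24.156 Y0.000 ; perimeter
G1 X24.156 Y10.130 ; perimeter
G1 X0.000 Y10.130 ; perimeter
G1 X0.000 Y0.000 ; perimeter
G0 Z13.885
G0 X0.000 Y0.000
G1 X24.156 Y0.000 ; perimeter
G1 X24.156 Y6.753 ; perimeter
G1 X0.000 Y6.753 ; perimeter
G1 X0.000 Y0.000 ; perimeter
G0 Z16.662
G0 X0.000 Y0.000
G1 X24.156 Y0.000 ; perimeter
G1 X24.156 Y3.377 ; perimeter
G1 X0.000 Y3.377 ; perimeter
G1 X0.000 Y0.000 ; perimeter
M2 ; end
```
solid part
  facet normal 0.0000 0.0000 -1.0000
    outer loop
      vertex 24.156 23.636 0.000
      vertex 24.156 0.000 0.000
      vertex 0.000 0.000 0.000
    endloop
  endfacet
  facet normal 0.0000 0.0000 -1.0000
    outer loop
      vertex 0.000 23.636 0.000
      vertex 24.156 23.636 0.000
      vertex 0.000 0.000 0.000
    endloop
  endfacet
  facet normal 0.0000 -1.0000 0.0000
    outer loop
      vertex 0.000 0.000 0.000
      vertex 24.156 0.000 0.000
      vertex 24.156 0.000 19.439
    endloop
  endfacet
  facet normal 0.0000 -1.0000 0.0000
    outer loop
      vertex 0.000 0.000 0.000
      vertex 24.156 0.000 19.439
      vertex 0.000 0.000 19.439
    endloop
  endfacet
  facet normal 0.0000 0.6352 0.7723
    outer loop
      vertex 0.000 0.000 19.439
      vertex 24.156 0.000 19.439
      vertex 24.156 23.636 0.000
    endloop
  endfacet
  facet normal 0.0000 0.6352 0.7723
    outer loop
      vertex 0.000 0.000 19.439
      vertex 24.156 23.636 0.000
      vertex 0.000 23.636 0.000
    endloop
  endfacet
  facet normal -1.0000 0.0000 0.0000
    outer loop
      vertex 0.000 0.000 19.439
      vertex 0.000 23.636 0.000
      vertex 0.000 0.000 0.000
    endloop
  endfacet
  facet normal 1.0000 0.0000 0.0000
    outer loop
      vertex 24.156 0.000 0.000
      vertex 24.156 23.636 0.000
      vertex 24.156 0.000 19.439
    endloop
  endfacet
endsolid part

The G0 Z moves step by Δz≈2.777 mm. The G1 loops shrink linearly with z, so the solid tapers from its base footprint up to z≈19.4. Closing with a flat bottom cap and the tapered top and triangulating gives 8 facets — a wedge (ramp): 24.2 × 23.6 mm base, rising to 19.4 mm along the y=0 edge and sloping linearly to z=0 at y=23.6.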